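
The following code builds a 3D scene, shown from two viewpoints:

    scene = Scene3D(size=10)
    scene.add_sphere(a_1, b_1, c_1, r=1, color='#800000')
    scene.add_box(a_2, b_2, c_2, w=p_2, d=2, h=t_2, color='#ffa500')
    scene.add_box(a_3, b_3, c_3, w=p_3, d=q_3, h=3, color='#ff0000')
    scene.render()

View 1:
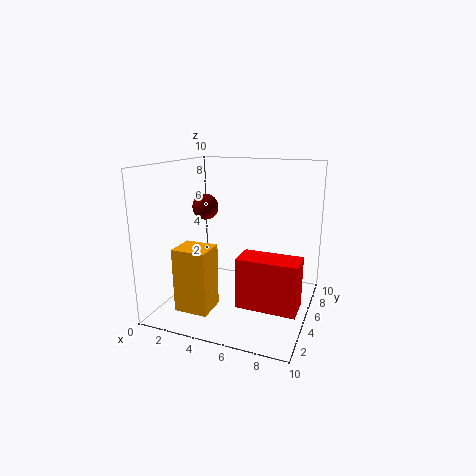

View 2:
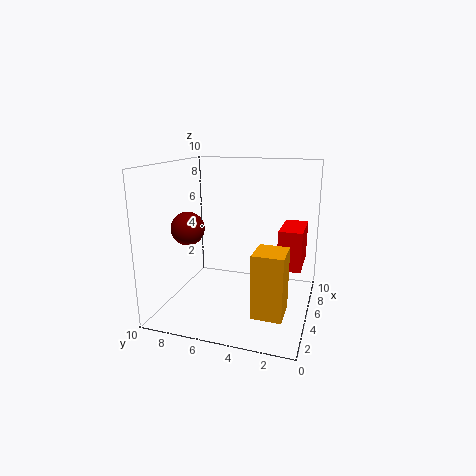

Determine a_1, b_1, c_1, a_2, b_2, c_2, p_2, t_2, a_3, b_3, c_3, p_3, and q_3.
a_1 = 1.5, b_1 = 7, c_1 = 6.5, a_2 = 2, b_2 = 1.25, c_2 = 0.75, p_2 = 2.25, t_2 = 4.25, a_3 = 6.5, b_3 = 0.75, c_3 = 2.25, p_3 = 3.5, q_3 = 1.75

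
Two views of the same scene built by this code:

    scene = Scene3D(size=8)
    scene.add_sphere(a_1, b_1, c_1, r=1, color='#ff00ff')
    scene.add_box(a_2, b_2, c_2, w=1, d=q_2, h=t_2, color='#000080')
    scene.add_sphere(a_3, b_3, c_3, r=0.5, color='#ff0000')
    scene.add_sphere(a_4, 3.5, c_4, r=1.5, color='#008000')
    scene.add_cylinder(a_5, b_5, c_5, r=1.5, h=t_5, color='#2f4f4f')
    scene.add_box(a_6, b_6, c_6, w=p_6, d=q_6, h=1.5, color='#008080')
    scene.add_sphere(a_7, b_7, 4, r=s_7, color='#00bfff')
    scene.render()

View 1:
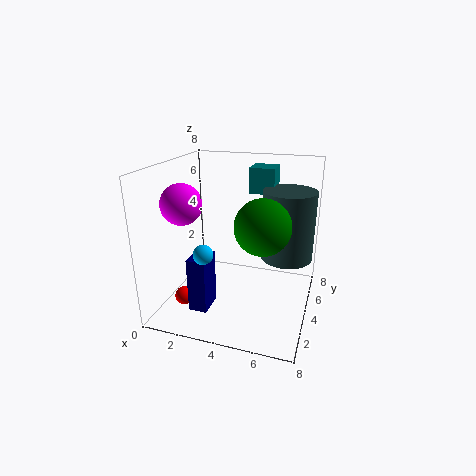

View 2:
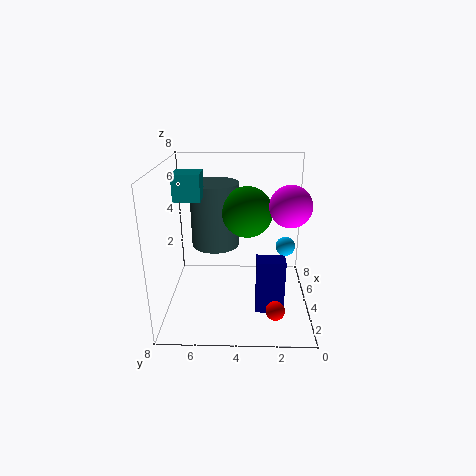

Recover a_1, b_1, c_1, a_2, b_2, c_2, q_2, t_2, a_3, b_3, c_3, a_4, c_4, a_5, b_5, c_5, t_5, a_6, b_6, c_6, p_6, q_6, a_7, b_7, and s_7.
a_1 = 2, b_1 = 1.5, c_1 = 6.5, a_2 = 2, b_2 = 1.5, c_2 = 0.5, q_2 = 1.5, t_2 = 3, a_3 = 1.5, b_3 = 2, c_3 = 1, a_4 = 5.5, c_4 = 5, a_5 = 6.5, b_5 = 5.5, c_5 = 2.5, t_5 = 4, a_6 = 4, b_6 = 6, c_6 = 6, p_6 = 1.5, q_6 = 1.5, a_7 = 3, b_7 = 1.5, s_7 = 0.5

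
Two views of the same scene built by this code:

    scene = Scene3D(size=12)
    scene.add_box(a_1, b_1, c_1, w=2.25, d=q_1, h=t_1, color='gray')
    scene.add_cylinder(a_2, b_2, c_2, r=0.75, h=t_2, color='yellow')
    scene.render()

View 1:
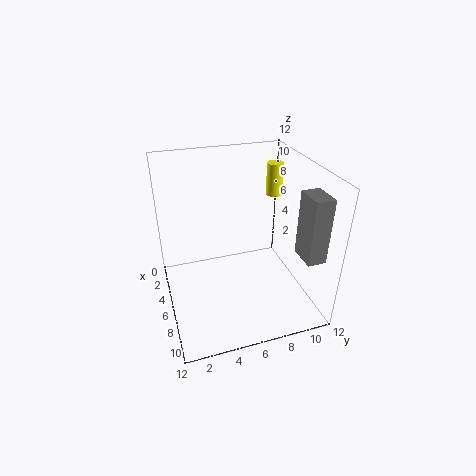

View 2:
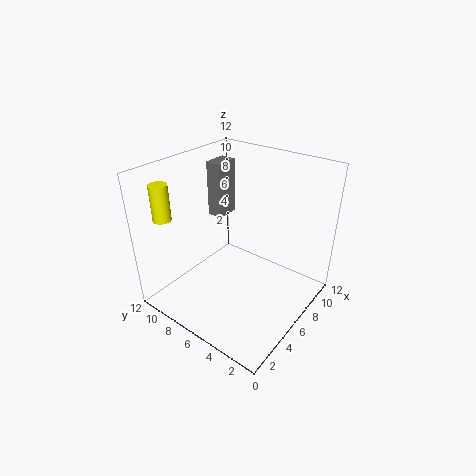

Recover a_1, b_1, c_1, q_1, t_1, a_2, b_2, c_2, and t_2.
a_1 = 8.5; b_1 = 10; c_1 = 5.5; q_1 = 1.5; t_1 = 5.25; a_2 = 2.25; b_2 = 10.75; c_2 = 7.75; t_2 = 3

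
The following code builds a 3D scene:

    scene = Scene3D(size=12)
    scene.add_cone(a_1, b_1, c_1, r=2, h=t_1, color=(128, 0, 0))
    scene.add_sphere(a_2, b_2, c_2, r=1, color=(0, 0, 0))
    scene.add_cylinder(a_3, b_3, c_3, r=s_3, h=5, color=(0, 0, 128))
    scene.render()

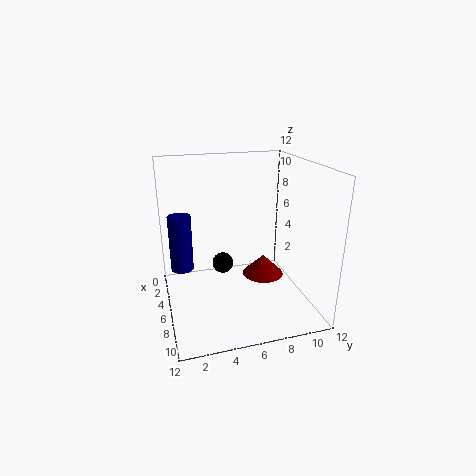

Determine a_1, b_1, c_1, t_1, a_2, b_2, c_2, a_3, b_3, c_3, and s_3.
a_1 = 3, b_1 = 9.5, c_1 = 0.5, t_1 = 2, a_2 = 2.5, b_2 = 5.5, c_2 = 2, a_3 = 3.5, b_3 = 1.5, c_3 = 2.5, s_3 = 1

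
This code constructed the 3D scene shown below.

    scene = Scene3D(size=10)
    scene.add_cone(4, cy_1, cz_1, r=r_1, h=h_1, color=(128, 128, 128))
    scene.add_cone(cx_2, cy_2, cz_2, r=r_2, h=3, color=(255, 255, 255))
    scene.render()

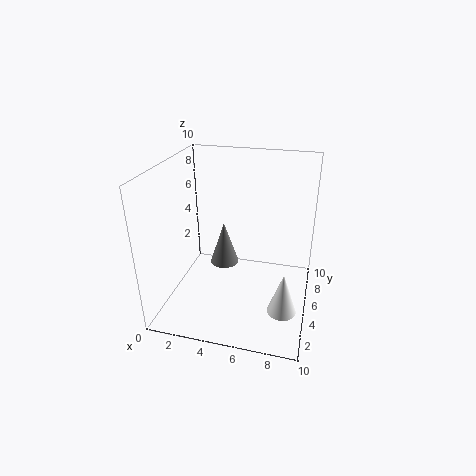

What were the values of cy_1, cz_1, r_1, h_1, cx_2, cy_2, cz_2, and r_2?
cy_1 = 5, cz_1 = 3, r_1 = 1, h_1 = 3, cx_2 = 8.5, cy_2 = 3.5, cz_2 = 0.5, r_2 = 1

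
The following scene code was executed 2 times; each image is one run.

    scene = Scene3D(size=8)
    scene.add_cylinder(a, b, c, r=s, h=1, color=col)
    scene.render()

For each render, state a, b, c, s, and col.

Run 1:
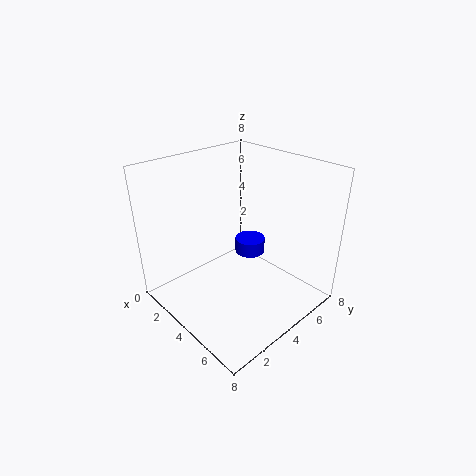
a = 2; b = 7; c = 1; s = 1; col = 'blue'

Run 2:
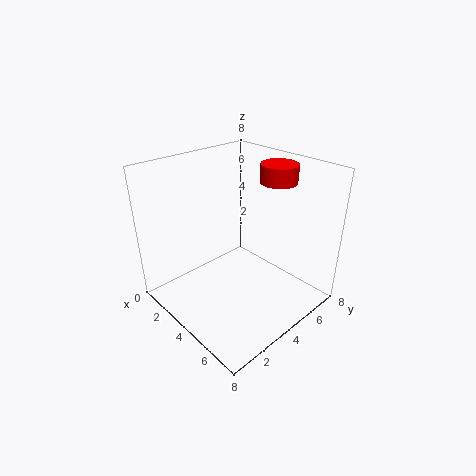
a = 5; b = 6; c = 7; s = 1; col = 'red'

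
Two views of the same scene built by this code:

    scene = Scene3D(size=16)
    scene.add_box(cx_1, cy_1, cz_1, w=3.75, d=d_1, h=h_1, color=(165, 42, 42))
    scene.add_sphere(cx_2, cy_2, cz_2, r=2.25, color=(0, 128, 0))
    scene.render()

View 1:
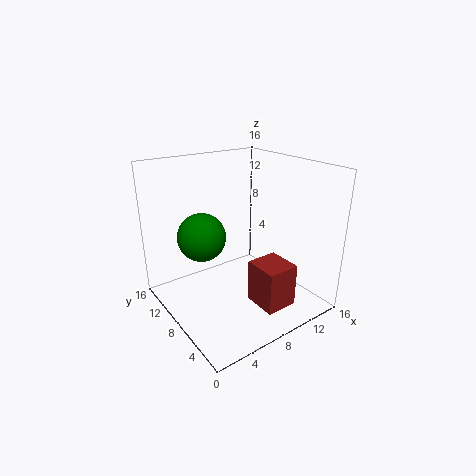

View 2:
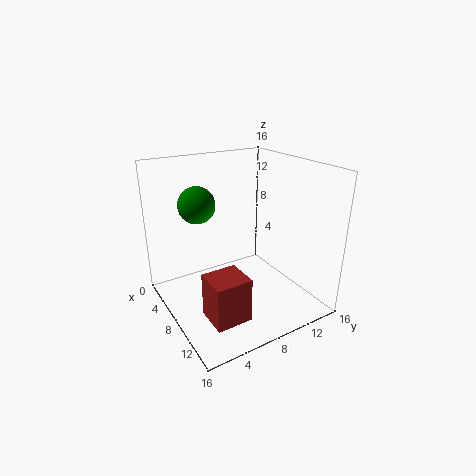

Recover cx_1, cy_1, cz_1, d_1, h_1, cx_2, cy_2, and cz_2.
cx_1 = 8.75
cy_1 = 3
cz_1 = 0.25
d_1 = 4
h_1 = 5
cx_2 = 2.25
cy_2 = 5.75
cz_2 = 10.5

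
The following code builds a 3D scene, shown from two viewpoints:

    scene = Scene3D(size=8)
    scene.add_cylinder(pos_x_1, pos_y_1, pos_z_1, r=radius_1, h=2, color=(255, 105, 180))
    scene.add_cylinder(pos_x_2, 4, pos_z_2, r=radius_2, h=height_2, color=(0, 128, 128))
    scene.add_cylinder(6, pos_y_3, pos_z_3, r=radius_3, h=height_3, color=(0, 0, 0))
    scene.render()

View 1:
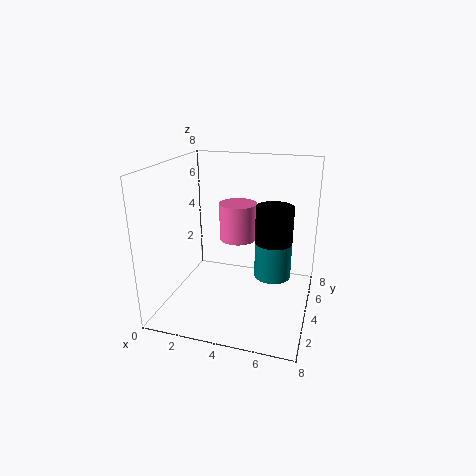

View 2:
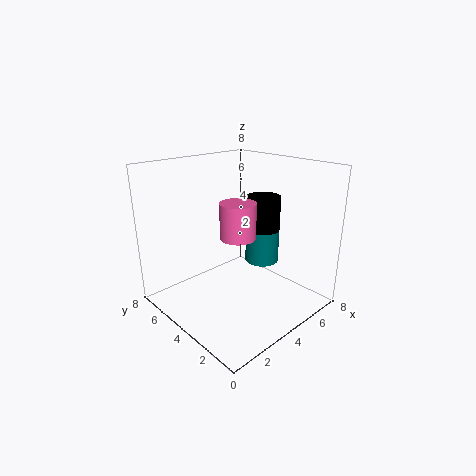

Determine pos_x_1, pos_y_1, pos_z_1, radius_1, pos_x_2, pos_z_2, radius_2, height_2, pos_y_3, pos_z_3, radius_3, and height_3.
pos_x_1 = 4, pos_y_1 = 4, pos_z_1 = 4, radius_1 = 1, pos_x_2 = 6, pos_z_2 = 2, radius_2 = 1, height_2 = 2, pos_y_3 = 4, pos_z_3 = 3, radius_3 = 1, height_3 = 3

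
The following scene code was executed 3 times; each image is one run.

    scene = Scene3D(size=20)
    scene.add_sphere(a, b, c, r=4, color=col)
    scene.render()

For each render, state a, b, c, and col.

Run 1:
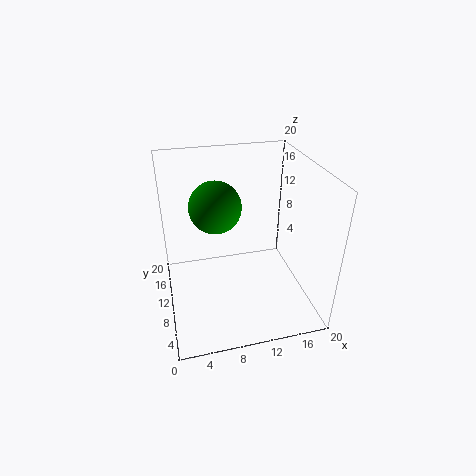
a = 8; b = 16; c = 12; col = 'green'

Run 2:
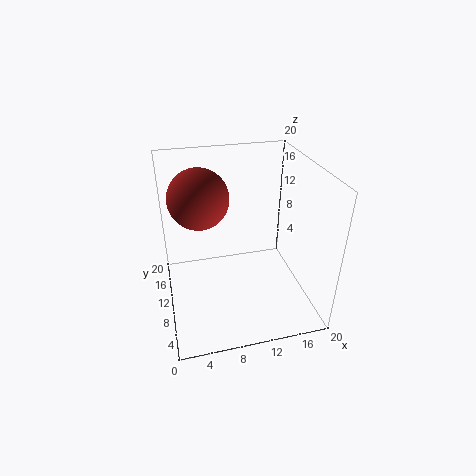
a = 5; b = 11; c = 16; col = 'brown'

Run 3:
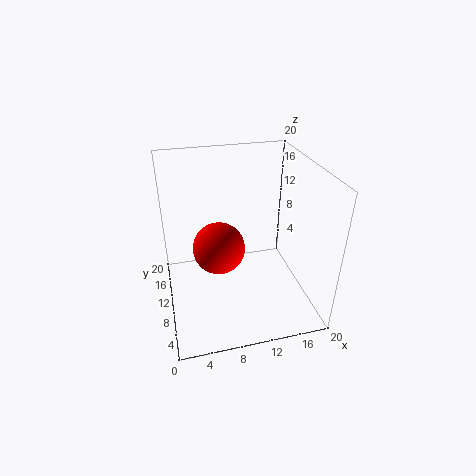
a = 8; b = 14; c = 6; col = 'red'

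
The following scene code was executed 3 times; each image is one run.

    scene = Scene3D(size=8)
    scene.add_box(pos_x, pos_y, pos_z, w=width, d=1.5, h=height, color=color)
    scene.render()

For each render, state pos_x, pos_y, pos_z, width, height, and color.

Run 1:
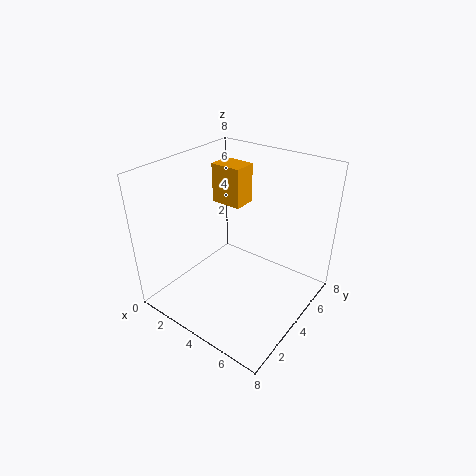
pos_x = 0.5; pos_y = 6; pos_z = 4.5; width = 2; height = 2.5; color = 'orange'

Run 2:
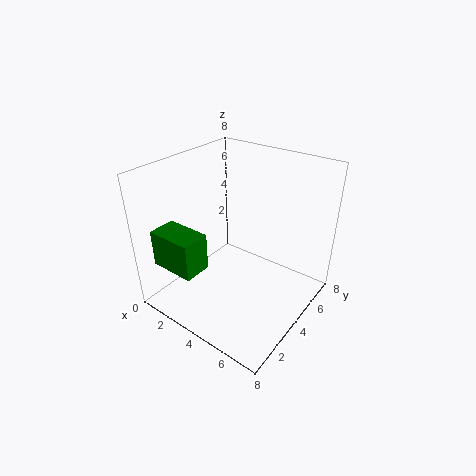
pos_x = 1; pos_y = 0.5; pos_z = 3; width = 2.5; height = 2; color = 'green'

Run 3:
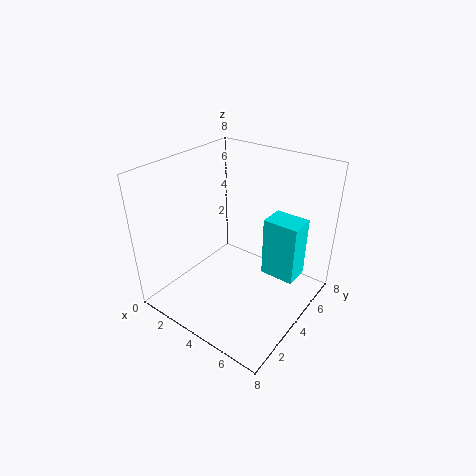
pos_x = 5; pos_y = 5; pos_z = 1.5; width = 2; height = 3.5; color = 'cyan'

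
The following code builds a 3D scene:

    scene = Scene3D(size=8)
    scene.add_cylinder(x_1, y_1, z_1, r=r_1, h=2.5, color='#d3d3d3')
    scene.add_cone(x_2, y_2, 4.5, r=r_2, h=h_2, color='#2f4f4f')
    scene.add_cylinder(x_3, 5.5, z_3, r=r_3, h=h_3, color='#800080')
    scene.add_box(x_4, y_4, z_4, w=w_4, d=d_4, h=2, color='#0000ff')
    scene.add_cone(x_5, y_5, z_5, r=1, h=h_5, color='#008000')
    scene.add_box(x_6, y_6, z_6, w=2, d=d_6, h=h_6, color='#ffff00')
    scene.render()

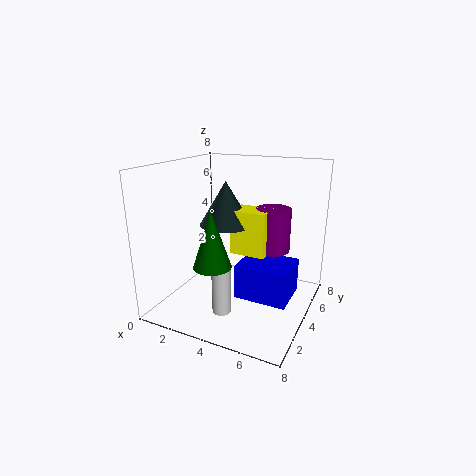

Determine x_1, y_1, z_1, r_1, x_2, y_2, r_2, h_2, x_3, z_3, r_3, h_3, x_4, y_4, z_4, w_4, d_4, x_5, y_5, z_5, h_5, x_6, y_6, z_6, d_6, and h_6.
x_1 = 4
y_1 = 2
z_1 = 0.5
r_1 = 0.5
x_2 = 3
y_2 = 4.5
r_2 = 1.5
h_2 = 2.5
x_3 = 5.5
z_3 = 3
r_3 = 1
h_3 = 2.5
x_4 = 4
y_4 = 3.5
z_4 = 0.5
w_4 = 3
d_4 = 2.5
x_5 = 3.5
y_5 = 2
z_5 = 3
h_5 = 3
x_6 = 3.5
y_6 = 4
z_6 = 3
d_6 = 1.5
h_6 = 2.5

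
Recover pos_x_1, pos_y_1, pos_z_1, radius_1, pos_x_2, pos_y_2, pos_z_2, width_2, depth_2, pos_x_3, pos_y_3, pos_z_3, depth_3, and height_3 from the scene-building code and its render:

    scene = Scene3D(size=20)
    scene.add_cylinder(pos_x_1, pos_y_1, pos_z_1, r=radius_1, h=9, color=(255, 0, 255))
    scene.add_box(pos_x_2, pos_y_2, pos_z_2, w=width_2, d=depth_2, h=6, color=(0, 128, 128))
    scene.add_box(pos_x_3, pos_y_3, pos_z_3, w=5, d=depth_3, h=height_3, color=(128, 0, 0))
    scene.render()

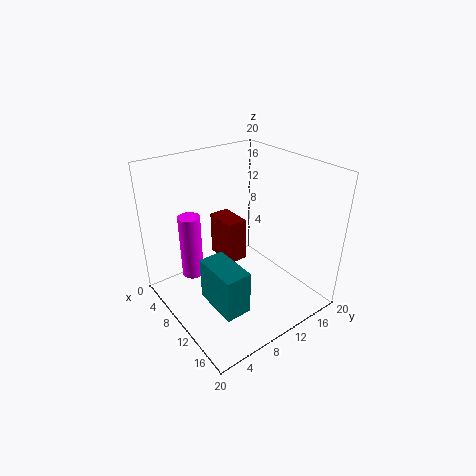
pos_x_1 = 6.5
pos_y_1 = 4.5
pos_z_1 = 4.5
radius_1 = 1.5
pos_x_2 = 9.5
pos_y_2 = 4
pos_z_2 = 2.5
width_2 = 6.5
depth_2 = 3.5
pos_x_3 = 3
pos_y_3 = 10
pos_z_3 = 4.5
depth_3 = 3
height_3 = 6.5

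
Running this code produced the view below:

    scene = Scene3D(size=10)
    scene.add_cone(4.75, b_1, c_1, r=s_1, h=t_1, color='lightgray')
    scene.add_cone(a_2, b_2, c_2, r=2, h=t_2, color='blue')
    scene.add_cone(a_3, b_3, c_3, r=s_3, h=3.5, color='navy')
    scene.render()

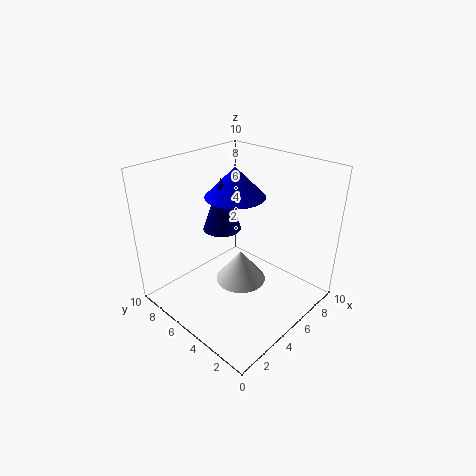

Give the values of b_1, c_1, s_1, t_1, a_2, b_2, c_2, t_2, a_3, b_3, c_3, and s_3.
b_1 = 4.5, c_1 = 2, s_1 = 1.75, t_1 = 2.25, a_2 = 5, b_2 = 5.25, c_2 = 8, t_2 = 2, a_3 = 4, b_3 = 5.5, c_3 = 6, s_3 = 1.25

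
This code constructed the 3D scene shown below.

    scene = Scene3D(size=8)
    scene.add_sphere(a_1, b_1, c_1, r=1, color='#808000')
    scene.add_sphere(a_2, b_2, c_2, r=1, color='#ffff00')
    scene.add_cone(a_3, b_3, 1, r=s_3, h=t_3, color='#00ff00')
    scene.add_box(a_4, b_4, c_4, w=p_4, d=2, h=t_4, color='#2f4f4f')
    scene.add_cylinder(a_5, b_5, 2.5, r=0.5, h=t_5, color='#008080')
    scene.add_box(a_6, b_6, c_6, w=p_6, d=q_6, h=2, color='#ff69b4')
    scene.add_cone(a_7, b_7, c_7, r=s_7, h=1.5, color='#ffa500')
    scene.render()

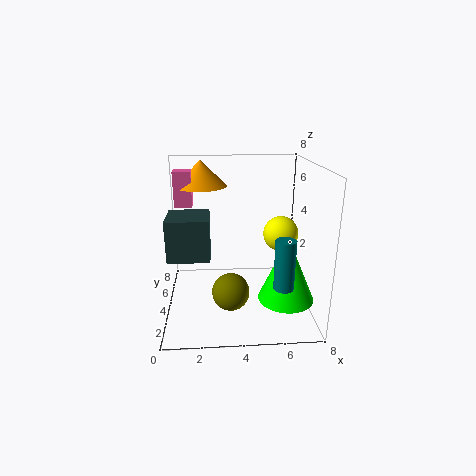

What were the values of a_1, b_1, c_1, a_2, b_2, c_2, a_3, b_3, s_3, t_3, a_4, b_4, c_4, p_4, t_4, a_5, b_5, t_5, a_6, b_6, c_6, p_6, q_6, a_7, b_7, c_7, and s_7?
a_1 = 3.5, b_1 = 2.5, c_1 = 1.5, a_2 = 6.5, b_2 = 4.5, c_2 = 4, a_3 = 6.5, b_3 = 2.5, s_3 = 1.5, t_3 = 3.5, a_4 = 0.5, b_4 = 1, c_4 = 4, p_4 = 2, t_4 = 2, a_5 = 6, b_5 = 1, t_5 = 2.5, a_6 = 0.5, b_6 = 5, c_6 = 5.5, p_6 = 1, q_6 = 1, a_7 = 2, b_7 = 6, c_7 = 6.5, s_7 = 1.5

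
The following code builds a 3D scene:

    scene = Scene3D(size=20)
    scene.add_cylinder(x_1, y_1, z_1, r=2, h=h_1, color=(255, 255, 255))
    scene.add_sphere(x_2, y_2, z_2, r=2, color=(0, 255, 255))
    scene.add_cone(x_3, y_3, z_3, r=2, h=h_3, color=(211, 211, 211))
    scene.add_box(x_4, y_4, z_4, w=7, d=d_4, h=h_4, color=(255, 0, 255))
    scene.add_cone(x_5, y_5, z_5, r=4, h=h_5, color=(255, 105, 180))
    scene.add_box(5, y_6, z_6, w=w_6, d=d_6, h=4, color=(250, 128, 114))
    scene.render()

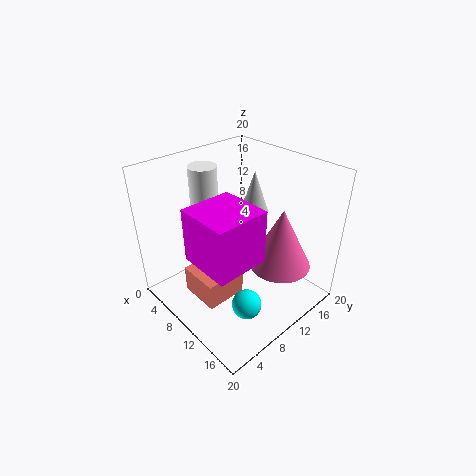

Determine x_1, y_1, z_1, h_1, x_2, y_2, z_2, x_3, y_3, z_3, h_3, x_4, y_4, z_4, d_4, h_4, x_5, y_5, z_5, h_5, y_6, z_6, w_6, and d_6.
x_1 = 4; y_1 = 9; z_1 = 11; h_1 = 8; x_2 = 15; y_2 = 7; z_2 = 3; x_3 = 10; y_3 = 13; z_3 = 13; h_3 = 6; x_4 = 9; y_4 = 2; z_4 = 10; d_4 = 7; h_4 = 7; x_5 = 16; y_5 = 12; z_5 = 8; h_5 = 8; y_6 = 4; z_6 = 1; w_6 = 6; d_6 = 6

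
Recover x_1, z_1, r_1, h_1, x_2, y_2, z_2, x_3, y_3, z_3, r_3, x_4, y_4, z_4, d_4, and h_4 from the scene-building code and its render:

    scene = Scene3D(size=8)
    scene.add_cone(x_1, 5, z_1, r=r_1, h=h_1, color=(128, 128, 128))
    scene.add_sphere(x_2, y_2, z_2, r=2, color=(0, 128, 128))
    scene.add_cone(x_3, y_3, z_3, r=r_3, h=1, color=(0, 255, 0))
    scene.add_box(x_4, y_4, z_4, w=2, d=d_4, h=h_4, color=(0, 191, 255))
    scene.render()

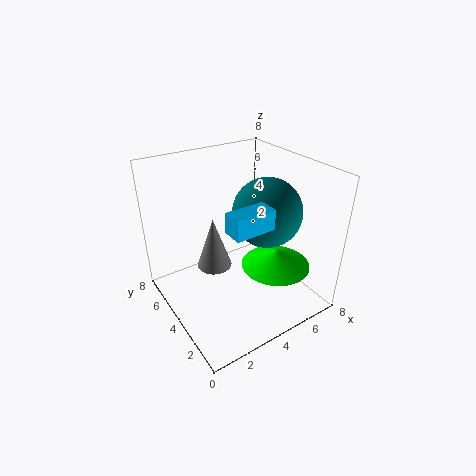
x_1 = 3; z_1 = 2; r_1 = 1; h_1 = 3; x_2 = 6; y_2 = 4; z_2 = 5; x_3 = 6; y_3 = 3; z_3 = 2; r_3 = 2; x_4 = 2; y_4 = 1; z_4 = 6; d_4 = 1; h_4 = 1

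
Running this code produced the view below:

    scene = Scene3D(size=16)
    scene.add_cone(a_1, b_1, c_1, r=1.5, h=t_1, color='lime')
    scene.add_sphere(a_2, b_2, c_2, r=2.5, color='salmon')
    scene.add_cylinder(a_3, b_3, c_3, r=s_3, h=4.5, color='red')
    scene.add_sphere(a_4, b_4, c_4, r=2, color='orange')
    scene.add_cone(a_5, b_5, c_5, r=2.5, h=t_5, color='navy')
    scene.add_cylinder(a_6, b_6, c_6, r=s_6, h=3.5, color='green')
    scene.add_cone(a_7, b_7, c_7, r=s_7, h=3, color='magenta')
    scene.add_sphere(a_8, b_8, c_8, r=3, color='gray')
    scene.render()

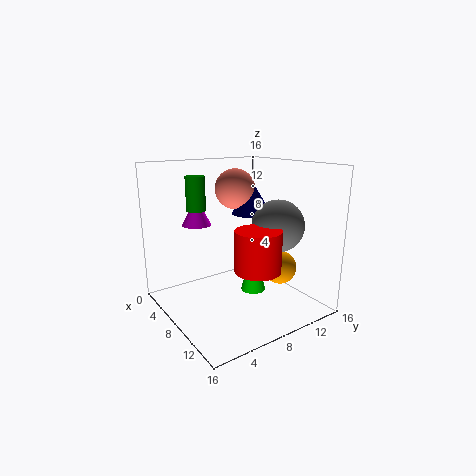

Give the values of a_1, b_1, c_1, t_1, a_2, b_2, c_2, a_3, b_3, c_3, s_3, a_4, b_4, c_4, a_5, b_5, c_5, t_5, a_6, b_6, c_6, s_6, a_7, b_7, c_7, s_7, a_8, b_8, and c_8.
a_1 = 7; b_1 = 11; c_1 = 0.5; t_1 = 6; a_2 = 3; b_2 = 11; c_2 = 12.5; a_3 = 11; b_3 = 8.5; c_3 = 5; s_3 = 2.5; a_4 = 9; b_4 = 13.5; c_4 = 3.5; a_5 = 4.5; b_5 = 12.5; c_5 = 9.5; t_5 = 4; a_6 = 7; b_6 = 3.5; c_6 = 11.5; s_6 = 1; a_7 = 7; b_7 = 3.5; c_7 = 10; s_7 = 1.5; a_8 = 9.5; b_8 = 12.5; c_8 = 9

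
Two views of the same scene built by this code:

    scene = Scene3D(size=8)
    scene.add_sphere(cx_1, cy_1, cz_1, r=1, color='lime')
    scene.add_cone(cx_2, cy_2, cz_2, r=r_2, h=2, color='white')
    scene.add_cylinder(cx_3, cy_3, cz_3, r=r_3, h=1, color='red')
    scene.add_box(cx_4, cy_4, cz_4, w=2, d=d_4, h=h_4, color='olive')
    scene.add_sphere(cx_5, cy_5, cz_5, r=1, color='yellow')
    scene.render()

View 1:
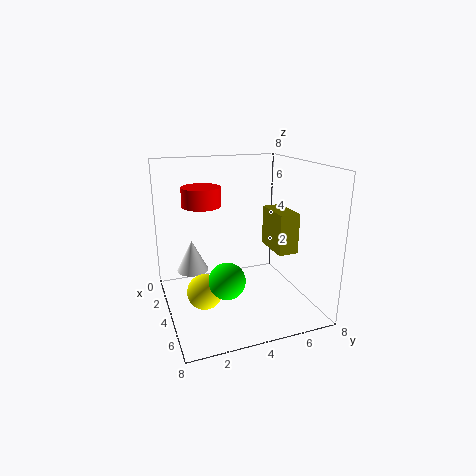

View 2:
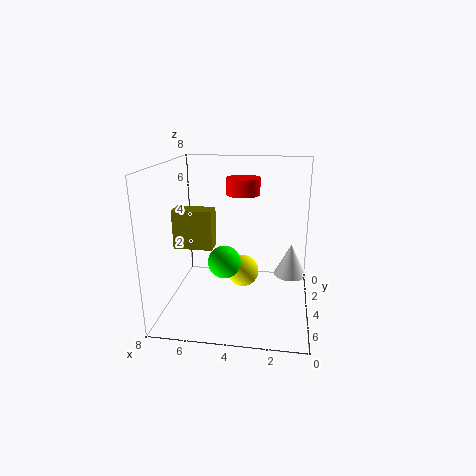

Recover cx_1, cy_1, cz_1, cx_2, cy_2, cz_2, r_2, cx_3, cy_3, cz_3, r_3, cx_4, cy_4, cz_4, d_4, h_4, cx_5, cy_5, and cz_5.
cx_1 = 5
cy_1 = 3
cz_1 = 2
cx_2 = 1
cy_2 = 2
cz_2 = 1
r_2 = 1
cx_3 = 4
cy_3 = 2
cz_3 = 6
r_3 = 1
cx_4 = 5
cy_4 = 5
cz_4 = 4
d_4 = 1
h_4 = 2
cx_5 = 4
cy_5 = 2
cz_5 = 1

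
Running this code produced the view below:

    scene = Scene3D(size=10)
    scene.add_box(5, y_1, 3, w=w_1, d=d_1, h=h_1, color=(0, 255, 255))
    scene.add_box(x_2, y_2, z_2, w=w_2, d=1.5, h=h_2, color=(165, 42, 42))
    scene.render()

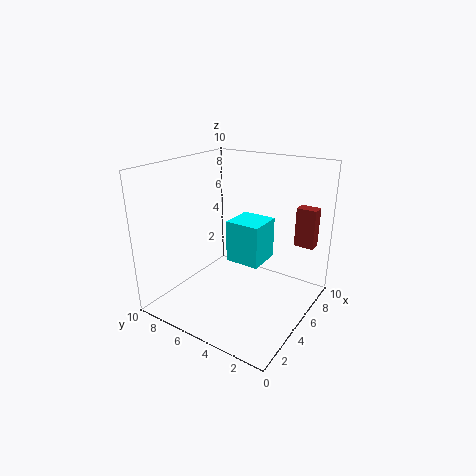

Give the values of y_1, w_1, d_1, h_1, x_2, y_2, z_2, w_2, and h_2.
y_1 = 3.5, w_1 = 2.5, d_1 = 2.5, h_1 = 3, x_2 = 9, y_2 = 1, z_2 = 3.5, w_2 = 1, h_2 = 3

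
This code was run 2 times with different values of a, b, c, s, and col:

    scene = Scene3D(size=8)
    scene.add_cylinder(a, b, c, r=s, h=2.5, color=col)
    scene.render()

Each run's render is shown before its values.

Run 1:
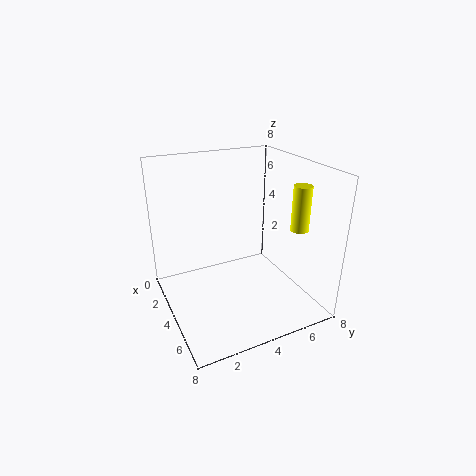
a = 5.5
b = 7
c = 4.5
s = 0.5
col = 'yellow'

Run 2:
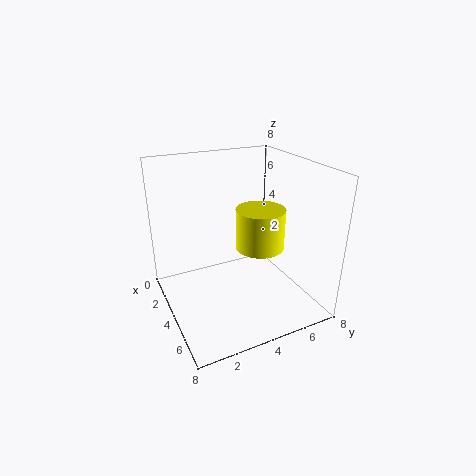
a = 3
b = 6
c = 2.5
s = 1.5
col = 'yellow'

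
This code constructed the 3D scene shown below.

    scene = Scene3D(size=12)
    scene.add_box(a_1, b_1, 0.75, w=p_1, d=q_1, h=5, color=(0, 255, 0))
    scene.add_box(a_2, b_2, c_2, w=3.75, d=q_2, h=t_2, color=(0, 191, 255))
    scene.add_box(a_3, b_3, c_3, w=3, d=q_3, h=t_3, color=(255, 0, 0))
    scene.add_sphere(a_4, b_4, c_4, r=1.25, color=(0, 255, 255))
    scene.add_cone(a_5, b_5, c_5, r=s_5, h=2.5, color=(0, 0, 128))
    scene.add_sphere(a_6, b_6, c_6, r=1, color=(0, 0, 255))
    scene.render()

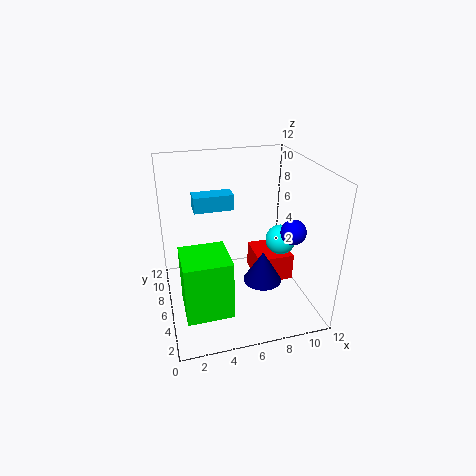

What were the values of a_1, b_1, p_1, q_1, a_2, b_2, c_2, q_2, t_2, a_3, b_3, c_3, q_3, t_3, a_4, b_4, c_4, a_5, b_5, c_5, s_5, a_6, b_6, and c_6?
a_1 = 1, b_1 = 2.5, p_1 = 3.75, q_1 = 3.75, a_2 = 3, b_2 = 10, c_2 = 6.75, q_2 = 1.75, t_2 = 1.5, a_3 = 7.25, b_3 = 4, c_3 = 2.5, q_3 = 3.25, t_3 = 2.25, a_4 = 9.5, b_4 = 5.25, c_4 = 5.75, a_5 = 7.25, b_5 = 3.25, c_5 = 3.5, s_5 = 1.5, a_6 = 9.75, b_6 = 3.5, c_6 = 7.25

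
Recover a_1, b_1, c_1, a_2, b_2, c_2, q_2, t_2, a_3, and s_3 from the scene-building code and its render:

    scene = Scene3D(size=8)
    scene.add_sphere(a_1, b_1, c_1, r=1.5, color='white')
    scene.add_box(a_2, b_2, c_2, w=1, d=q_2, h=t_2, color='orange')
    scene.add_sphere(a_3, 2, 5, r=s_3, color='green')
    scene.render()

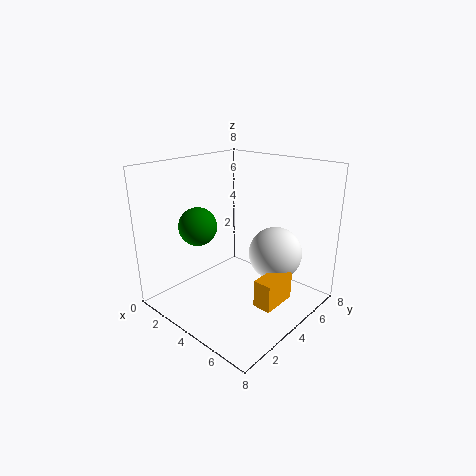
a_1 = 5.5; b_1 = 5.5; c_1 = 3; a_2 = 6; b_2 = 3; c_2 = 1; q_2 = 2; t_2 = 1.5; a_3 = 3; s_3 = 1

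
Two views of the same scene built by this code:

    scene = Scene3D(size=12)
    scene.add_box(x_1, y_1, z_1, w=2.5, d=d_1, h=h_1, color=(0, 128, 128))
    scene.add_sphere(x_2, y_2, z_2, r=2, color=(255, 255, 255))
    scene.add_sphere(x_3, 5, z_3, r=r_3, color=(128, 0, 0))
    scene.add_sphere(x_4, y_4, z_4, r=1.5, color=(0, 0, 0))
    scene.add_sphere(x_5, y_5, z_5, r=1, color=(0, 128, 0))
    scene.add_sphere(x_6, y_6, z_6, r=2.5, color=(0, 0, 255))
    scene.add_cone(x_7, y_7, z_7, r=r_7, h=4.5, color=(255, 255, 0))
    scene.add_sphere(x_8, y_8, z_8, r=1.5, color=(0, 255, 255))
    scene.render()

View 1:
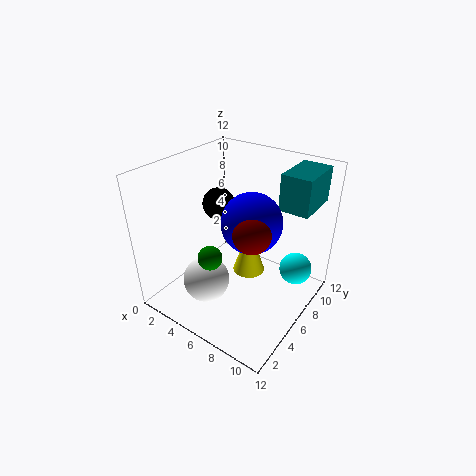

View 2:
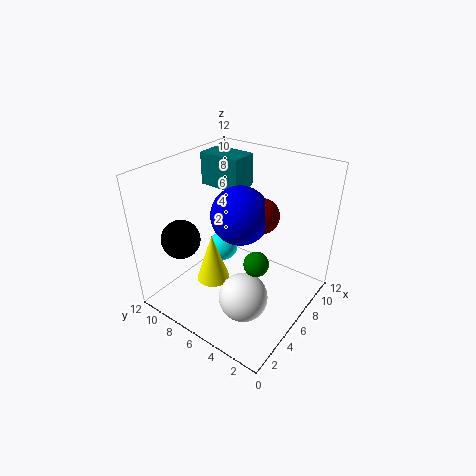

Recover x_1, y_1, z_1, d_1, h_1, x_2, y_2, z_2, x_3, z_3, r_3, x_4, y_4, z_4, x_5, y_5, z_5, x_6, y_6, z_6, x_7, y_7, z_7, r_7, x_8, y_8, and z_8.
x_1 = 8.5, y_1 = 8, z_1 = 8.5, d_1 = 4, h_1 = 3, x_2 = 4, y_2 = 4, z_2 = 2, x_3 = 8, z_3 = 7.5, r_3 = 1.5, x_4 = 2, y_4 = 8.5, z_4 = 7, x_5 = 5, y_5 = 3.5, z_5 = 5, x_6 = 7, y_6 = 6.5, z_6 = 7.5, x_7 = 5.5, y_7 = 8.5, z_7 = 1, r_7 = 1.5, x_8 = 9.5, y_8 = 10.5, z_8 = 1.5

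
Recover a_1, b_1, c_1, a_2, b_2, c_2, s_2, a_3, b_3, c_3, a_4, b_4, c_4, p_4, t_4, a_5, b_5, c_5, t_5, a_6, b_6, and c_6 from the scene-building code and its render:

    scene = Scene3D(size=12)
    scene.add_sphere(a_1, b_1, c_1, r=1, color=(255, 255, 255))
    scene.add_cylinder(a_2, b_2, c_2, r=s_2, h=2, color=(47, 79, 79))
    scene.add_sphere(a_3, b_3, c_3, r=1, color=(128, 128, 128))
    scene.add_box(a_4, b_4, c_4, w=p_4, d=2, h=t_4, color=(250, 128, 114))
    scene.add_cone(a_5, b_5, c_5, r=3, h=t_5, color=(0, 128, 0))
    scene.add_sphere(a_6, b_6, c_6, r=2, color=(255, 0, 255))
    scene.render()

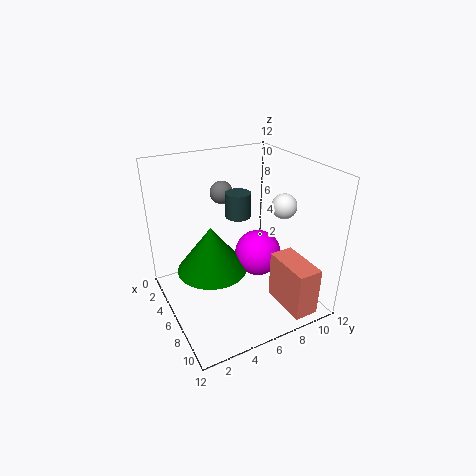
a_1 = 8, b_1 = 9, c_1 = 9, a_2 = 6, b_2 = 6, c_2 = 8, s_2 = 1, a_3 = 3, b_3 = 6, c_3 = 9, a_4 = 8, b_4 = 8, c_4 = 1, p_4 = 4, t_4 = 4, a_5 = 5, b_5 = 4, c_5 = 3, t_5 = 4, a_6 = 6, b_6 = 8, c_6 = 4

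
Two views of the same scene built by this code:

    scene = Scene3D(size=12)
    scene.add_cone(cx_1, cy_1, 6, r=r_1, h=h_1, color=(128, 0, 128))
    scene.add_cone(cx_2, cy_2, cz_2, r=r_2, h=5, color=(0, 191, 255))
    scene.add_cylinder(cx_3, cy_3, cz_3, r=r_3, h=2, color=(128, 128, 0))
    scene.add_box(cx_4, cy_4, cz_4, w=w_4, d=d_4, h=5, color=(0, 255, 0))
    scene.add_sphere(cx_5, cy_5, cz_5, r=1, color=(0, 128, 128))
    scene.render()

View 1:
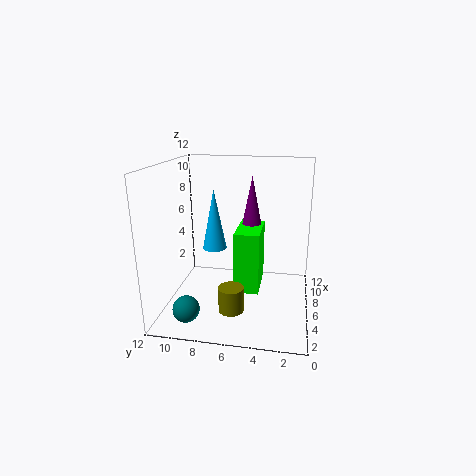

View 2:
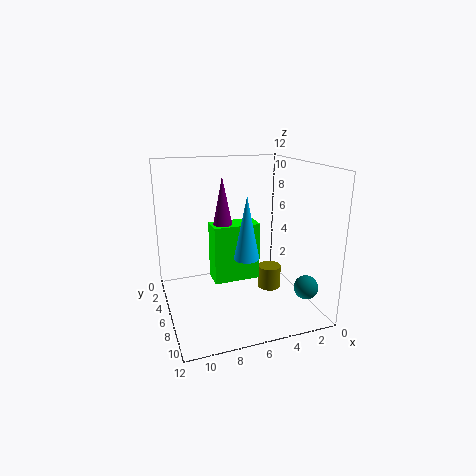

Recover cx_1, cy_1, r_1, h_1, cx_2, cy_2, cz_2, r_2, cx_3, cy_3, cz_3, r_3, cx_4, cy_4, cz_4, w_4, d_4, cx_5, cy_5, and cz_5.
cx_1 = 7, cy_1 = 5, r_1 = 1, h_1 = 5, cx_2 = 6, cy_2 = 8, cz_2 = 5, r_2 = 1, cx_3 = 3, cy_3 = 6, cz_3 = 1, r_3 = 1, cx_4 = 4, cy_4 = 4, cz_4 = 2, w_4 = 4, d_4 = 2, cx_5 = 1, cy_5 = 9, cz_5 = 2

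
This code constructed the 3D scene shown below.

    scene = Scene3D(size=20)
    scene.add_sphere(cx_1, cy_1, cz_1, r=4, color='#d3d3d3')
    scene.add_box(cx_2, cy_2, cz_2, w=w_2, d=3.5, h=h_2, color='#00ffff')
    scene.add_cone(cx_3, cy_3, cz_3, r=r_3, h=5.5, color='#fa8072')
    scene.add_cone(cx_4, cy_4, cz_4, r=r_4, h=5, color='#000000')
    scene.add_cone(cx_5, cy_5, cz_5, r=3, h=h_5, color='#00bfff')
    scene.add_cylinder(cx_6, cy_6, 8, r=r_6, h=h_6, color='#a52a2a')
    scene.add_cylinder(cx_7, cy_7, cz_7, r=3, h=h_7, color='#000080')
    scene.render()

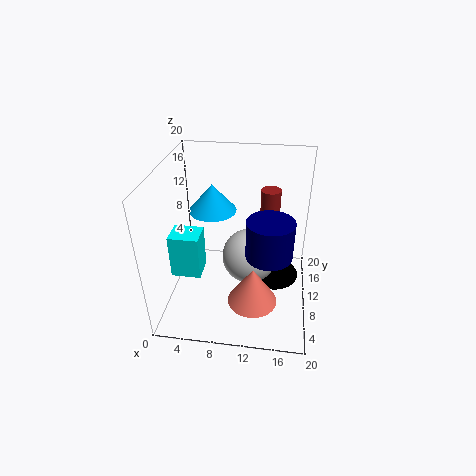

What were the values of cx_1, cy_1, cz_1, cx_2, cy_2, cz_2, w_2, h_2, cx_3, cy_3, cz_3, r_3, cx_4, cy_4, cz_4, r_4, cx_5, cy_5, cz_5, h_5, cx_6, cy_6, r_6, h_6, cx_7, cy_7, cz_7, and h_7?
cx_1 = 11.5, cy_1 = 11.5, cz_1 = 6, cx_2 = 1.5, cy_2 = 5.5, cz_2 = 6, w_2 = 4, h_2 = 6, cx_3 = 12.5, cy_3 = 7, cz_3 = 1.5, r_3 = 3.5, cx_4 = 15, cy_4 = 13.5, cz_4 = 1.5, r_4 = 4, cx_5 = 7, cy_5 = 8.5, cz_5 = 15, h_5 = 3.5, cx_6 = 14, cy_6 = 16.5, r_6 = 1.5, h_6 = 6.5, cx_7 = 14.5, cy_7 = 6.5, cz_7 = 10, h_7 = 5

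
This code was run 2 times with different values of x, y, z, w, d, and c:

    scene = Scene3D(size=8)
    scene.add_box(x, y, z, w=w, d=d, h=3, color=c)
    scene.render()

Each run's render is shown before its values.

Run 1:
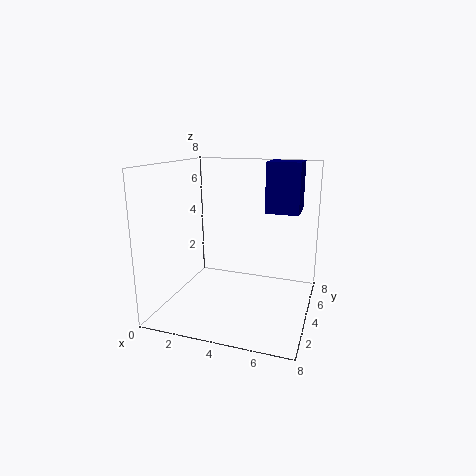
x = 5, y = 6, z = 5, w = 2, d = 2, c = 'navy'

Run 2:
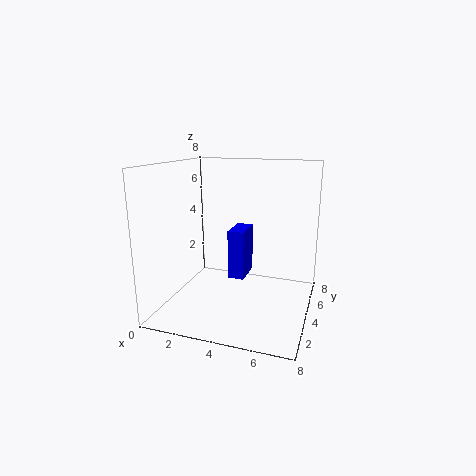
x = 3, y = 5, z = 1, w = 1, d = 2, c = 'blue'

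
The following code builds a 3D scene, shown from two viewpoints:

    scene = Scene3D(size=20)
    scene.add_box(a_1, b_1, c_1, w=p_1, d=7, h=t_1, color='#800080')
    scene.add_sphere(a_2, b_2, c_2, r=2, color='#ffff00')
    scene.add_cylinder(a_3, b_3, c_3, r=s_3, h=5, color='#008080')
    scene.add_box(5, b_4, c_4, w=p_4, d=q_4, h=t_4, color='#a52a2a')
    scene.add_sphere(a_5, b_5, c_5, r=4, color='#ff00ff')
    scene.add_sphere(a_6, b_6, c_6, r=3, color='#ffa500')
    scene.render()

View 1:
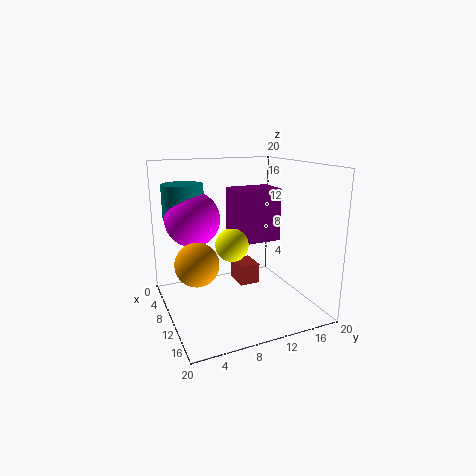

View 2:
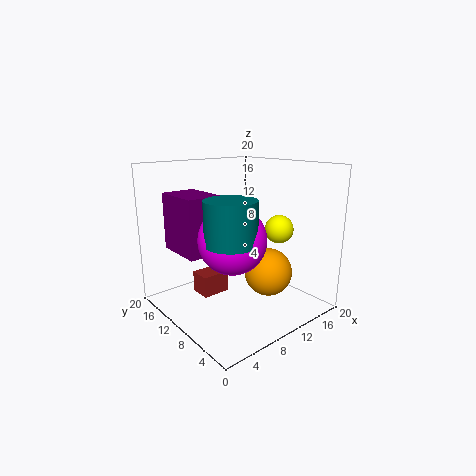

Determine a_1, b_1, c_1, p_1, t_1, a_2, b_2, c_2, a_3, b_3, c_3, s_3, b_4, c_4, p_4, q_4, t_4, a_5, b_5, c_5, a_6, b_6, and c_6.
a_1 = 3, b_1 = 11, c_1 = 8, p_1 = 5, t_1 = 8, a_2 = 15, b_2 = 7, c_2 = 11, a_3 = 4, b_3 = 4, c_3 = 12, s_3 = 3, b_4 = 11, c_4 = 2, p_4 = 4, q_4 = 3, t_4 = 3, a_5 = 5, b_5 = 5, c_5 = 12, a_6 = 10, b_6 = 4, c_6 = 7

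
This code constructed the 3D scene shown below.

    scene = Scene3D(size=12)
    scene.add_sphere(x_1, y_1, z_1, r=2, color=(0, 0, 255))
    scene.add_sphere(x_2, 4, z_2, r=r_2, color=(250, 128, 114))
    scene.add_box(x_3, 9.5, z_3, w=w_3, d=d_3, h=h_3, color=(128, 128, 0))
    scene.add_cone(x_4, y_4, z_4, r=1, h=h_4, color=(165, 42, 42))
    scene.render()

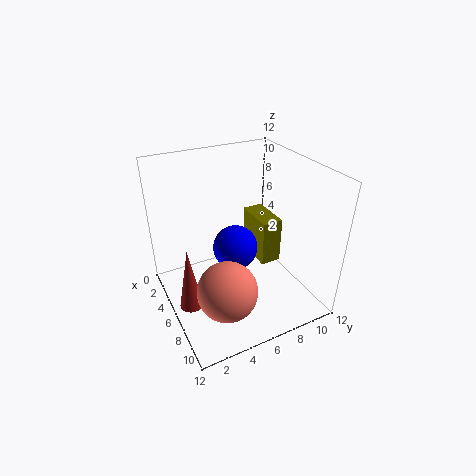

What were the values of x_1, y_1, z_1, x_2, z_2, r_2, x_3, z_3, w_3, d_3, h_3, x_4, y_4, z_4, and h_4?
x_1 = 4.5, y_1 = 6.5, z_1 = 4, x_2 = 8, z_2 = 2.5, r_2 = 2.5, x_3 = 0.5, z_3 = 1, w_3 = 4, d_3 = 2, h_3 = 4.5, x_4 = 6, y_4 = 1.5, z_4 = 0.5, h_4 = 5.5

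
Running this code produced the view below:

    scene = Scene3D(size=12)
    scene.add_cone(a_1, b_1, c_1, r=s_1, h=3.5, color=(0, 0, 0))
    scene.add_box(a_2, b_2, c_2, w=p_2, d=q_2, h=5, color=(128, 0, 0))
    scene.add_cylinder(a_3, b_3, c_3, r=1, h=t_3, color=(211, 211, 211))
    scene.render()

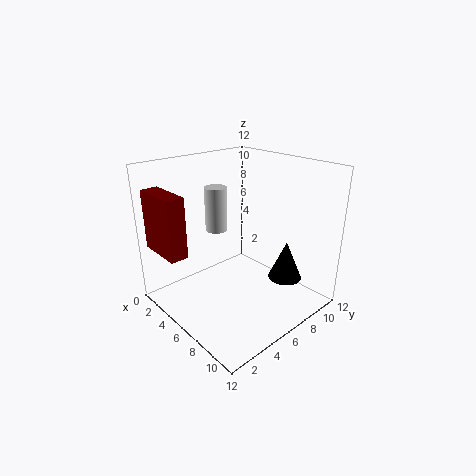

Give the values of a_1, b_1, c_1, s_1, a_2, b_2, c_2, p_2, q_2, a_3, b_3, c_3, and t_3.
a_1 = 8
b_1 = 10
c_1 = 1.5
s_1 = 1.5
a_2 = 0.5
b_2 = 0.5
c_2 = 5
p_2 = 4
q_2 = 1.5
a_3 = 2.5
b_3 = 6.5
c_3 = 5.5
t_3 = 4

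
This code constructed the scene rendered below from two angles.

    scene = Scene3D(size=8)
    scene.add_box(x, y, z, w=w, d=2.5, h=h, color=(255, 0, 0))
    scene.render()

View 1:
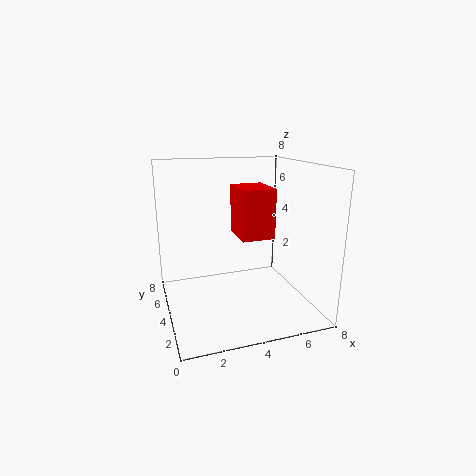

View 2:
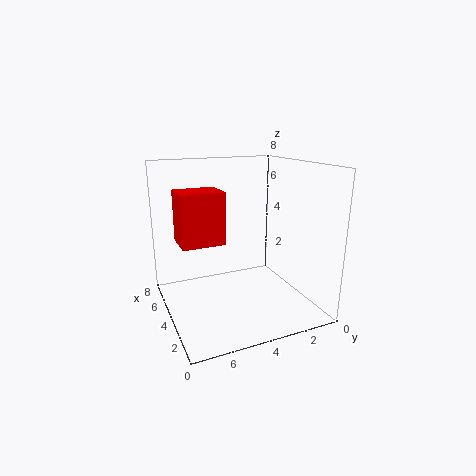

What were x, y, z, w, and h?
x = 4.5, y = 4.5, z = 3.5, w = 2, h = 3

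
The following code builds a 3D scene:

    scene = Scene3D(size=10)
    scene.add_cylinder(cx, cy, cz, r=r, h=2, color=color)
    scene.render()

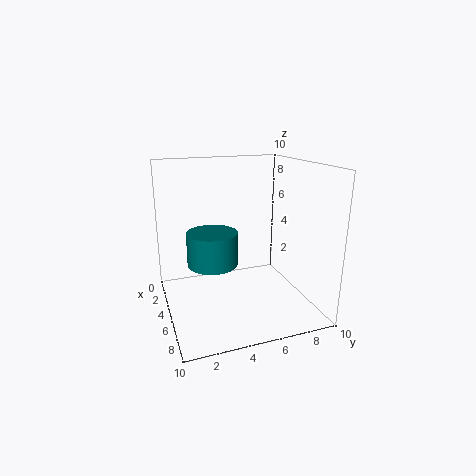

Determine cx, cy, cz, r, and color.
cx = 7.5
cy = 2.5
cz = 4.5
r = 1.5
color = 'teal'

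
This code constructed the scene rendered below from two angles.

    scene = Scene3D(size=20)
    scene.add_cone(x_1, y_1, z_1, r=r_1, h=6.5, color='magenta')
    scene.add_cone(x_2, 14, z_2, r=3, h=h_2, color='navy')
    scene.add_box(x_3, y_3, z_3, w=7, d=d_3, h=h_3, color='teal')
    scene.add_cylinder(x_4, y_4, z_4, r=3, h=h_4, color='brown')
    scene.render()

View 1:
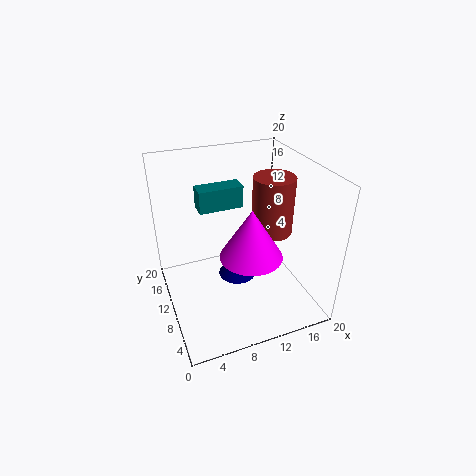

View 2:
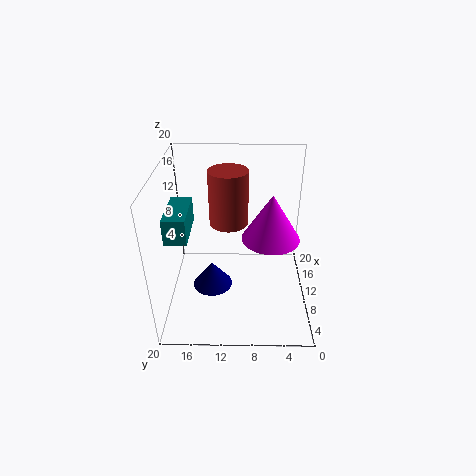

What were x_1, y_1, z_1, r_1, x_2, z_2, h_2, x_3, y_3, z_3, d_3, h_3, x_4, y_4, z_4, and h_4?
x_1 = 10; y_1 = 5.5; z_1 = 10; r_1 = 4; x_2 = 11.5; z_2 = 0.5; h_2 = 4; x_3 = 6.5; y_3 = 16.5; z_3 = 11; d_3 = 3; h_3 = 3.5; x_4 = 16; y_4 = 11.5; z_4 = 9; h_4 = 8.5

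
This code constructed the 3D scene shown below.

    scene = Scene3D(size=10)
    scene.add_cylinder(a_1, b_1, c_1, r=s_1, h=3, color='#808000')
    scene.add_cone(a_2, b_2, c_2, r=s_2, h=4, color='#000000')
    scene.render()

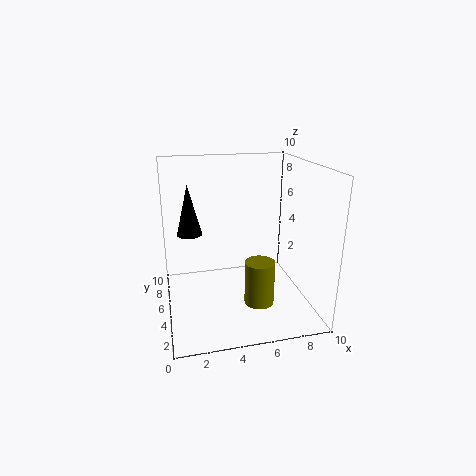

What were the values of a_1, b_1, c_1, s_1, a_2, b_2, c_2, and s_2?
a_1 = 6
b_1 = 3
c_1 = 1
s_1 = 1
a_2 = 2
b_2 = 9
c_2 = 4
s_2 = 1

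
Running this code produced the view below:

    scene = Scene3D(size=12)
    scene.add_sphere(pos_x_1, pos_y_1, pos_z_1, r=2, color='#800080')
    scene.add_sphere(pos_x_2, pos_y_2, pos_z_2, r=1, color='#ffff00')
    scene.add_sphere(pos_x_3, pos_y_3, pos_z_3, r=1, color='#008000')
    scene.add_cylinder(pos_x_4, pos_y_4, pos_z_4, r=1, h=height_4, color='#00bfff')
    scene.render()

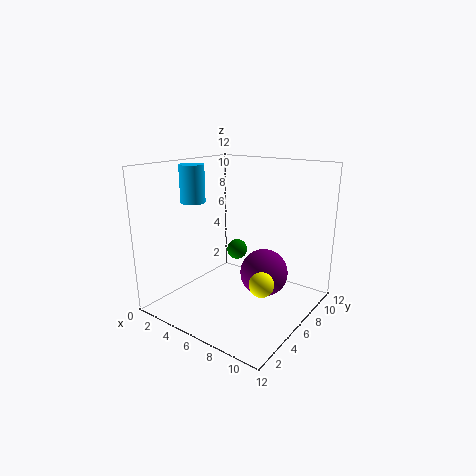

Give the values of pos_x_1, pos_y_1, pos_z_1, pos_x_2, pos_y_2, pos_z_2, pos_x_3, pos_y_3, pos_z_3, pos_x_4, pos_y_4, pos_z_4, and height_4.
pos_x_1 = 8; pos_y_1 = 7; pos_z_1 = 3; pos_x_2 = 9; pos_y_2 = 5; pos_z_2 = 3; pos_x_3 = 3; pos_y_3 = 10; pos_z_3 = 3; pos_x_4 = 3; pos_y_4 = 4; pos_z_4 = 9; height_4 = 3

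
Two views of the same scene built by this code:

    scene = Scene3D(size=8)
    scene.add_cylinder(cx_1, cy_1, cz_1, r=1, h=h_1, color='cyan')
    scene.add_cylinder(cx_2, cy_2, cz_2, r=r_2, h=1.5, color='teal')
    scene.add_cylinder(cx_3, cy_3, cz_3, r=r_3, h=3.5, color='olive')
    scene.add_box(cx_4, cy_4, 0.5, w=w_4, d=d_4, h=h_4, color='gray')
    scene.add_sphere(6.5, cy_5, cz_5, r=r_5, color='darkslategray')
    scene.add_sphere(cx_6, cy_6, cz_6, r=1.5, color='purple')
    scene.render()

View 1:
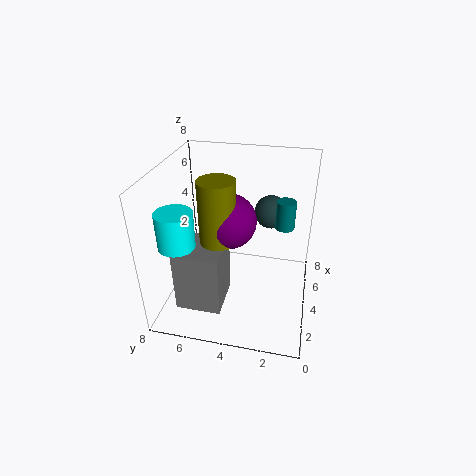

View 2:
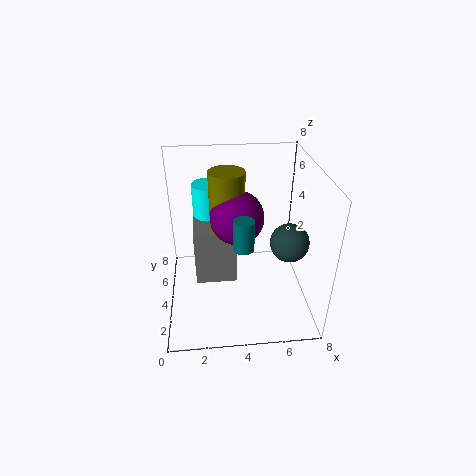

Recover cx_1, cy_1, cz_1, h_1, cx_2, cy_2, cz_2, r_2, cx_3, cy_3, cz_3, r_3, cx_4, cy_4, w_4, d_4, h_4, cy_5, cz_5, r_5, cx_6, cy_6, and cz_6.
cx_1 = 2.5; cy_1 = 7; cz_1 = 4; h_1 = 2; cx_2 = 4; cy_2 = 1.5; cz_2 = 5; r_2 = 0.5; cx_3 = 3.5; cy_3 = 5; cz_3 = 4; r_3 = 1; cx_4 = 1.5; cy_4 = 4.5; w_4 = 2.5; d_4 = 2.5; h_4 = 3.5; cy_5 = 2.5; cz_5 = 4.5; r_5 = 1; cx_6 = 4; cy_6 = 4.5; cz_6 = 5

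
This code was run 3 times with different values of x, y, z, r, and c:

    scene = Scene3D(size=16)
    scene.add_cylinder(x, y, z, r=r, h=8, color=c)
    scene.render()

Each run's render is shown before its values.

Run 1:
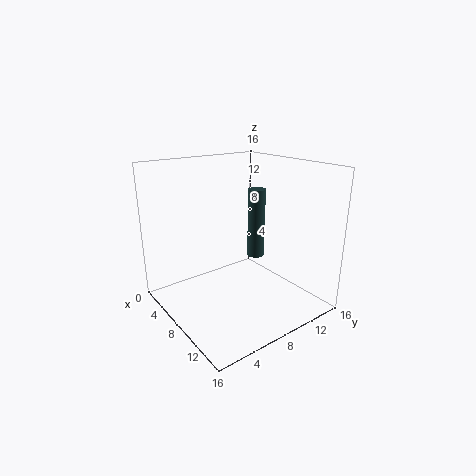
x = 7.5, y = 11, z = 5, r = 1, c = 'darkslategray'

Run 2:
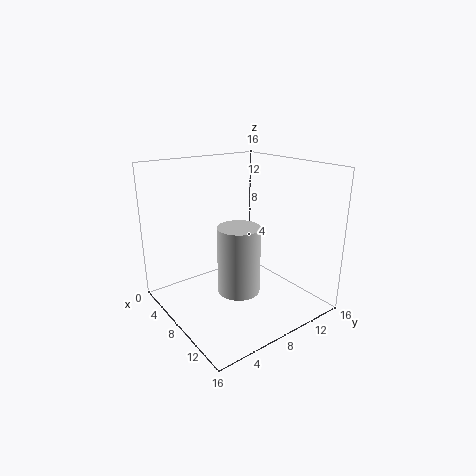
x = 7.5, y = 8.5, z = 1, r = 2.5, c = 'lightgray'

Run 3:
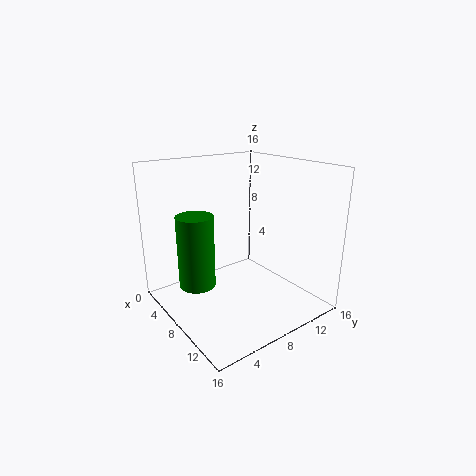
x = 6.5, y = 3.5, z = 3, r = 2, c = 'green'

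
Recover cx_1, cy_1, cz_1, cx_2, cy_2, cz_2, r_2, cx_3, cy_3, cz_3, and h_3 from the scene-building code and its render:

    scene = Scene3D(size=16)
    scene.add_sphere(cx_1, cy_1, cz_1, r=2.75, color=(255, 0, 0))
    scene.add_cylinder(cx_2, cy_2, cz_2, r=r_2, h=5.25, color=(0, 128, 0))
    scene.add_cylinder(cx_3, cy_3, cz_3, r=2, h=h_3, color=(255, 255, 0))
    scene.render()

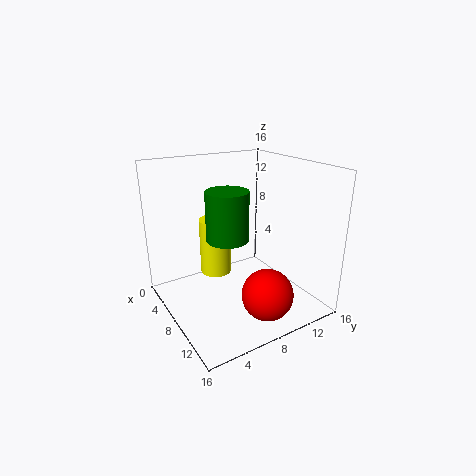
cx_1 = 12.75
cy_1 = 8.75
cz_1 = 3
cx_2 = 8.75
cy_2 = 6.25
cz_2 = 8.5
r_2 = 2.25
cx_3 = 2
cy_3 = 8.25
cz_3 = 1
h_3 = 7.25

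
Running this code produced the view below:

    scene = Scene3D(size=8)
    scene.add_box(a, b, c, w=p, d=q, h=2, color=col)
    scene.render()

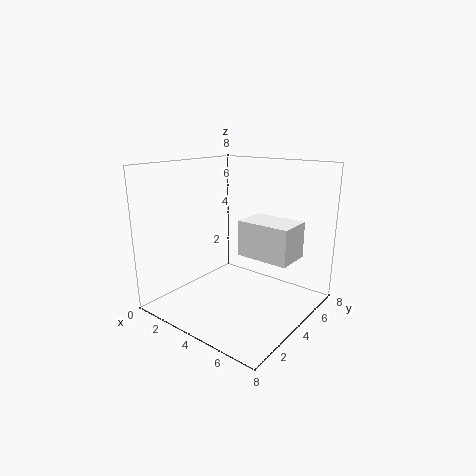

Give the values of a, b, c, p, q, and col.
a = 4; b = 4; c = 3; p = 3; q = 2; col = 'white'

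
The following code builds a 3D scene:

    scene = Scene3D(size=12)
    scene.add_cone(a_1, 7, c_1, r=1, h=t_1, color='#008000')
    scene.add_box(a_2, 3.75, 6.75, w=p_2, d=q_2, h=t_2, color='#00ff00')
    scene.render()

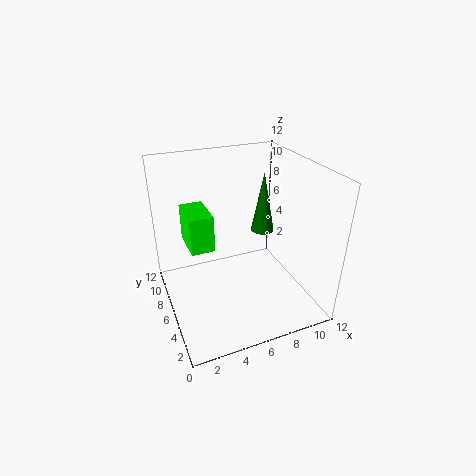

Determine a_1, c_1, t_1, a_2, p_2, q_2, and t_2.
a_1 = 8.75, c_1 = 5.75, t_1 = 5.25, a_2 = 1.5, p_2 = 1.75, q_2 = 3, t_2 = 2.75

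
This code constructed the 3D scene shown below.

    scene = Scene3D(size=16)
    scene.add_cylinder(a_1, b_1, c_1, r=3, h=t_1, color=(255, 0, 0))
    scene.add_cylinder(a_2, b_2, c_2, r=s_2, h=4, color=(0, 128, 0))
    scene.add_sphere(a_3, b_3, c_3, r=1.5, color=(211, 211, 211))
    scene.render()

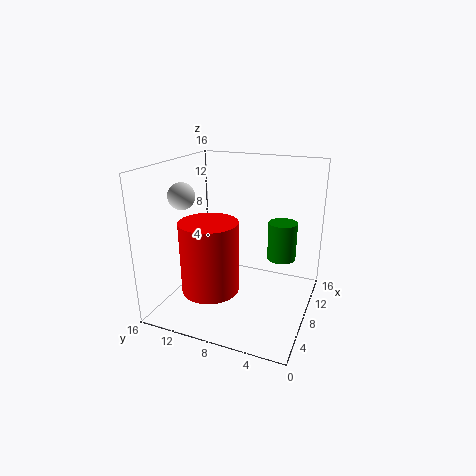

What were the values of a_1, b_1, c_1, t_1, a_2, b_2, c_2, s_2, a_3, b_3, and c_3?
a_1 = 4; b_1 = 9.5; c_1 = 3.5; t_1 = 7.5; a_2 = 8; b_2 = 3; c_2 = 6.5; s_2 = 1.5; a_3 = 6.5; b_3 = 14; c_3 = 12.5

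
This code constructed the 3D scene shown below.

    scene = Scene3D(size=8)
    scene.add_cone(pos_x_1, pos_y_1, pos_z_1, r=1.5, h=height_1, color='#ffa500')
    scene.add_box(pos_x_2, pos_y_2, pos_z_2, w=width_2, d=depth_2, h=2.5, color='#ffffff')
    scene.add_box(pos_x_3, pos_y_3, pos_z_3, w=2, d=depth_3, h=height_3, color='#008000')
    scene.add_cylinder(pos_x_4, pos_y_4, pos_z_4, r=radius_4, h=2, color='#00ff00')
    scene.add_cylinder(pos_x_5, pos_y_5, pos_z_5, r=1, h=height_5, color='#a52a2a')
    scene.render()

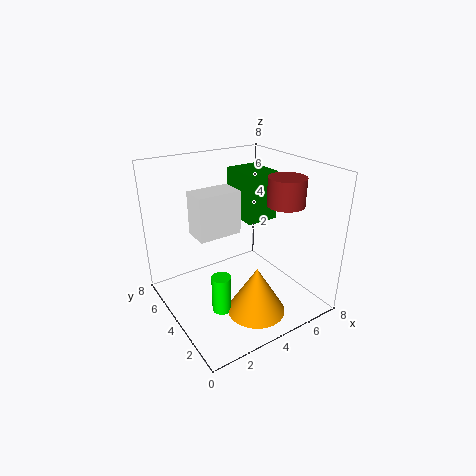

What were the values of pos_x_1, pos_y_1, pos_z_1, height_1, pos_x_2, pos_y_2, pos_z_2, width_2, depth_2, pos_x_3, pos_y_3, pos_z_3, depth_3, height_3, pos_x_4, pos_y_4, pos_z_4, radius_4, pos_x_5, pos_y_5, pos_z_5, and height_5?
pos_x_1 = 3.5
pos_y_1 = 1.5
pos_z_1 = 1
height_1 = 2.5
pos_x_2 = 2
pos_y_2 = 4.5
pos_z_2 = 4
width_2 = 2.5
depth_2 = 1.5
pos_x_3 = 5.5
pos_y_3 = 5
pos_z_3 = 4
depth_3 = 2.5
height_3 = 3
pos_x_4 = 2
pos_y_4 = 2.5
pos_z_4 = 1
radius_4 = 0.5
pos_x_5 = 6
pos_y_5 = 2.5
pos_z_5 = 6
height_5 = 1.5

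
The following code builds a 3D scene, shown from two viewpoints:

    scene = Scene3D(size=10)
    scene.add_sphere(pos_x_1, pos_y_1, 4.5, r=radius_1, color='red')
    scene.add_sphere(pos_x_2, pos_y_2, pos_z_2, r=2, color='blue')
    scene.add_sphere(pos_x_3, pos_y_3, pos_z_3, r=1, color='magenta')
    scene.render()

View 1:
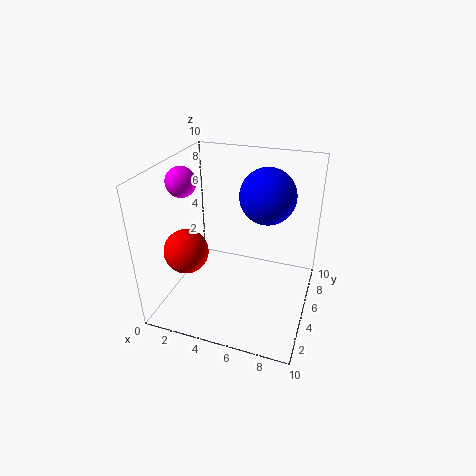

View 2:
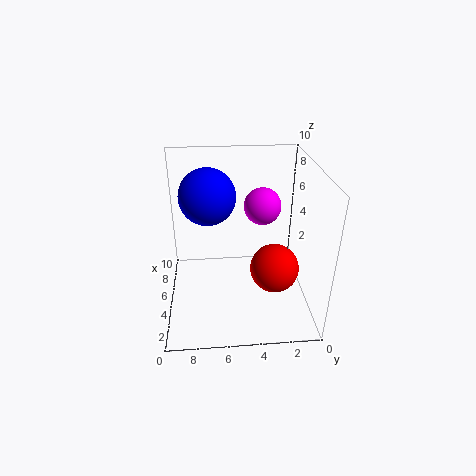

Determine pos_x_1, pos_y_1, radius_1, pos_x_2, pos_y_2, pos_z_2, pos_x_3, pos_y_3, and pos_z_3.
pos_x_1 = 2, pos_y_1 = 3, radius_1 = 1.5, pos_x_2 = 6.5, pos_y_2 = 7, pos_z_2 = 7.5, pos_x_3 = 1.5, pos_y_3 = 4, pos_z_3 = 9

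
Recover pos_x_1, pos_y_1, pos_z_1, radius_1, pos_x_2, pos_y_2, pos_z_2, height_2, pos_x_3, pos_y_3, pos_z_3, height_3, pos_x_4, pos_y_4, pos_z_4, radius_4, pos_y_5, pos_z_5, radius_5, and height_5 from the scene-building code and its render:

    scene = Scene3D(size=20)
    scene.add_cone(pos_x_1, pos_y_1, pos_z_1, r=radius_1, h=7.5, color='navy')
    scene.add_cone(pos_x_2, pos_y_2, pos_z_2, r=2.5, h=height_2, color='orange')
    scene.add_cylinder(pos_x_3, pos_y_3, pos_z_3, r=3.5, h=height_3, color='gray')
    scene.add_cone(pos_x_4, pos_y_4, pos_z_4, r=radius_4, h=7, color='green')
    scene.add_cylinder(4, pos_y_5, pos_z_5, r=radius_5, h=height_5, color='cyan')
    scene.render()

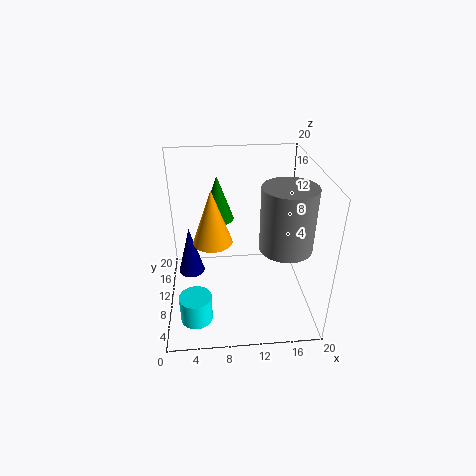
pos_x_1 = 3, pos_y_1 = 14, pos_z_1 = 2, radius_1 = 2, pos_x_2 = 6.5, pos_y_2 = 7, pos_z_2 = 11.5, height_2 = 7, pos_x_3 = 16, pos_y_3 = 7, pos_z_3 = 10, height_3 = 8.5, pos_x_4 = 7.5, pos_y_4 = 17, pos_z_4 = 9.5, radius_4 = 2.5, pos_y_5 = 2.5, pos_z_5 = 3, radius_5 = 2, height_5 = 3.5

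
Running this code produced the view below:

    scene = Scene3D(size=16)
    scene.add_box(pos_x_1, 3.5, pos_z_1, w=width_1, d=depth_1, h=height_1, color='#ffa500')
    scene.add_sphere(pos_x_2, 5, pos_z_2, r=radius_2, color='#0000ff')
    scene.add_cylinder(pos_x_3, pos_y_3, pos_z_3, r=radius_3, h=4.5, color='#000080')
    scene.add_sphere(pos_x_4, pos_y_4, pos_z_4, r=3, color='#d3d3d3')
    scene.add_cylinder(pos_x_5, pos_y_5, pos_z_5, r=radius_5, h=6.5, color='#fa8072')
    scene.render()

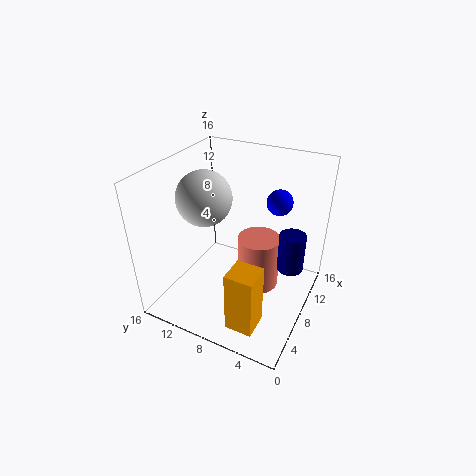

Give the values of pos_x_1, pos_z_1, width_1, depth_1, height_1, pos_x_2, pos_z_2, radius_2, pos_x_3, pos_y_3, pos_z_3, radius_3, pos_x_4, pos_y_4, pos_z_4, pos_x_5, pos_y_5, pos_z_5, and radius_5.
pos_x_1 = 2, pos_z_1 = 0.5, width_1 = 3, depth_1 = 3, height_1 = 7, pos_x_2 = 12.5, pos_z_2 = 11, radius_2 = 1.5, pos_x_3 = 10.5, pos_y_3 = 2.5, pos_z_3 = 4, radius_3 = 1.5, pos_x_4 = 7, pos_y_4 = 11.5, pos_z_4 = 12.5, pos_x_5 = 10.5, pos_y_5 = 6.5, pos_z_5 = 0.5, radius_5 = 2.5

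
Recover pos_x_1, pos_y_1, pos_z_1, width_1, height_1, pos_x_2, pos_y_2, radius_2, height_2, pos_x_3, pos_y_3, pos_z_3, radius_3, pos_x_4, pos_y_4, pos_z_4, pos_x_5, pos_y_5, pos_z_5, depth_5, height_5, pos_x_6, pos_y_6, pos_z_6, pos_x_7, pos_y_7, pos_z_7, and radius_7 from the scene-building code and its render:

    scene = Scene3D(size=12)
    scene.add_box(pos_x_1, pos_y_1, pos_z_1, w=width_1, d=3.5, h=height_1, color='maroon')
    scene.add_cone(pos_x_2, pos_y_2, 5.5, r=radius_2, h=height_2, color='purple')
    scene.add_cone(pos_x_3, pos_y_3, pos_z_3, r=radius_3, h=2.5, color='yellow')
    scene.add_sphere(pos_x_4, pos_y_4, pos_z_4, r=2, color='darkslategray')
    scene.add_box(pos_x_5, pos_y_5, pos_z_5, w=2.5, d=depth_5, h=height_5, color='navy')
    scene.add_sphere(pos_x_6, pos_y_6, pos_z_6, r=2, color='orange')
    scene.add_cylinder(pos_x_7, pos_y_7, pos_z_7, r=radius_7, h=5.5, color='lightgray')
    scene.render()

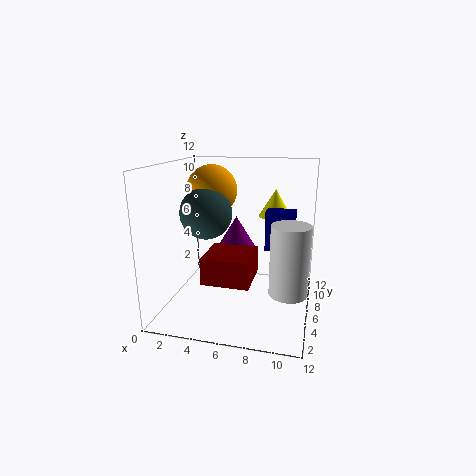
pos_x_1 = 4.5, pos_y_1 = 1, pos_z_1 = 4, width_1 = 3.5, height_1 = 2, pos_x_2 = 6, pos_y_2 = 5.5, radius_2 = 1.5, height_2 = 2.5, pos_x_3 = 8.5, pos_y_3 = 10, pos_z_3 = 7, radius_3 = 1.5, pos_x_4 = 4, pos_y_4 = 4, pos_z_4 = 8.5, pos_x_5 = 8, pos_y_5 = 7.5, pos_z_5 = 4.5, depth_5 = 1.5, height_5 = 3.5, pos_x_6 = 4, pos_y_6 = 5.5, pos_z_6 = 10, pos_x_7 = 10.5, pos_y_7 = 4, pos_z_7 = 2.5, radius_7 = 1.5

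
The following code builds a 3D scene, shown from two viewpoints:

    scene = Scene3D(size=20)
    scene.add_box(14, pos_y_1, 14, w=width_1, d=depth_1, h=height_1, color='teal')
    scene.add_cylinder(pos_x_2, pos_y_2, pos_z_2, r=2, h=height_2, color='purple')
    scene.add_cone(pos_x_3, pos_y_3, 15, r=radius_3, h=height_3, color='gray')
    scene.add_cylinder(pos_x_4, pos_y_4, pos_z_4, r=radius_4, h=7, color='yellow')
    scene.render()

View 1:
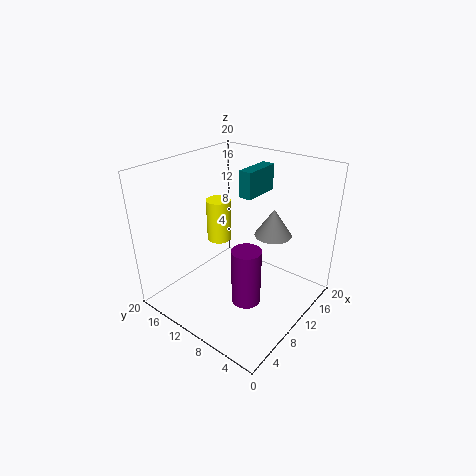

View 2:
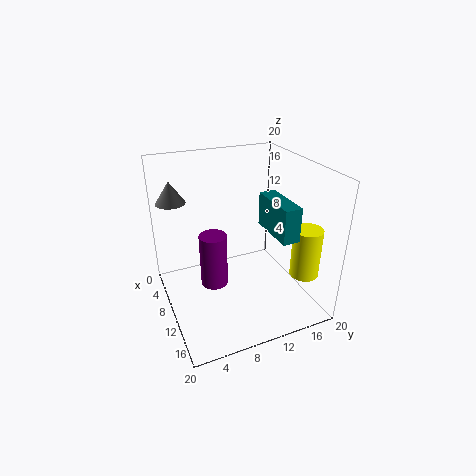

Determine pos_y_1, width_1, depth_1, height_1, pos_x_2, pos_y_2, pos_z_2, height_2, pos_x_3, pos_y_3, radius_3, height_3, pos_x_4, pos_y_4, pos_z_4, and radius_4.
pos_y_1 = 11; width_1 = 6; depth_1 = 2; height_1 = 4; pos_x_2 = 8; pos_y_2 = 7; pos_z_2 = 2; height_2 = 8; pos_x_3 = 6; pos_y_3 = 2; radius_3 = 2; height_3 = 3; pos_x_4 = 15; pos_y_4 = 18; pos_z_4 = 5; radius_4 = 2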